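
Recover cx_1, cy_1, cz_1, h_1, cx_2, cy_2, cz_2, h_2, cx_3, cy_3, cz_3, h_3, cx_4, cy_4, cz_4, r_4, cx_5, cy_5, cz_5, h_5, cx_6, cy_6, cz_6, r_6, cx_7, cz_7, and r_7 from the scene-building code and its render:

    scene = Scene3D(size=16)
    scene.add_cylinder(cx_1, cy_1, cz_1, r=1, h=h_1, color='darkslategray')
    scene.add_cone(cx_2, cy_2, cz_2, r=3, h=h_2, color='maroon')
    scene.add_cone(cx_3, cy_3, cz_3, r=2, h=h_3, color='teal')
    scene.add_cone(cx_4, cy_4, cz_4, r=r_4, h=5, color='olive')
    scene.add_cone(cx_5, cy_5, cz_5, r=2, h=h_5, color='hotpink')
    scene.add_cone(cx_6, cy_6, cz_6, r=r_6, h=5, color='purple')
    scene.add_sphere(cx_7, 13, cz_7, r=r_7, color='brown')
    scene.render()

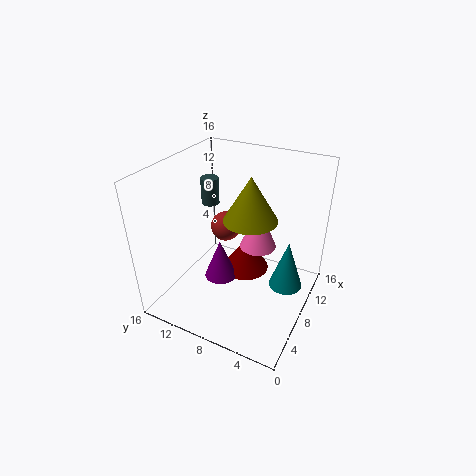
cx_1 = 9
cy_1 = 12
cz_1 = 11
h_1 = 3
cx_2 = 12
cy_2 = 9
cz_2 = 1
h_2 = 4
cx_3 = 11
cy_3 = 3
cz_3 = 1
h_3 = 6
cx_4 = 9
cy_4 = 7
cz_4 = 10
r_4 = 3
cx_5 = 9
cy_5 = 6
cz_5 = 7
h_5 = 5
cx_6 = 9
cy_6 = 11
cz_6 = 1
r_6 = 2
cx_7 = 14
cz_7 = 5
r_7 = 2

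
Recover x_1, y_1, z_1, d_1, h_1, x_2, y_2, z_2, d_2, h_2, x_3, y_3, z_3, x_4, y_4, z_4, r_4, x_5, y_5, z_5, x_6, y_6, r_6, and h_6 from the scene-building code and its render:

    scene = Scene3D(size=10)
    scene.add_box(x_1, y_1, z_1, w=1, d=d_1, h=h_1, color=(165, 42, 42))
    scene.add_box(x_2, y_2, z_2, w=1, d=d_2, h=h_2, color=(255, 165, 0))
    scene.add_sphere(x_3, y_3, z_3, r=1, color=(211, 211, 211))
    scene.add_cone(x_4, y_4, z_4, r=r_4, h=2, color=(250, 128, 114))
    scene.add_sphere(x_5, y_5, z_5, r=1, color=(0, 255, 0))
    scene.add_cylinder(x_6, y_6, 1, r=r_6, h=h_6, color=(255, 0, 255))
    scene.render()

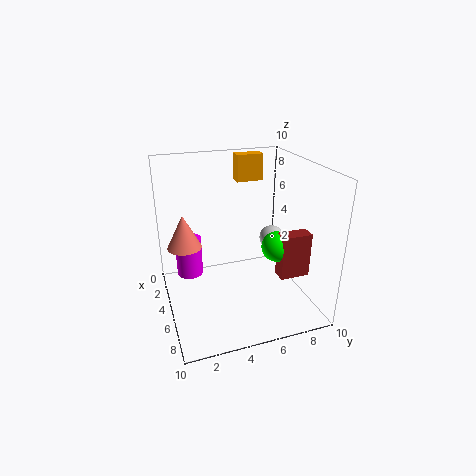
x_1 = 7, y_1 = 7, z_1 = 3, d_1 = 2, h_1 = 3, x_2 = 1, y_2 = 6, z_2 = 8, d_2 = 2, h_2 = 2, x_3 = 2, y_3 = 9, z_3 = 3, x_4 = 7, y_4 = 1, z_4 = 6, r_4 = 1, x_5 = 7, y_5 = 7, z_5 = 5, x_6 = 2, y_6 = 2, r_6 = 1, h_6 = 3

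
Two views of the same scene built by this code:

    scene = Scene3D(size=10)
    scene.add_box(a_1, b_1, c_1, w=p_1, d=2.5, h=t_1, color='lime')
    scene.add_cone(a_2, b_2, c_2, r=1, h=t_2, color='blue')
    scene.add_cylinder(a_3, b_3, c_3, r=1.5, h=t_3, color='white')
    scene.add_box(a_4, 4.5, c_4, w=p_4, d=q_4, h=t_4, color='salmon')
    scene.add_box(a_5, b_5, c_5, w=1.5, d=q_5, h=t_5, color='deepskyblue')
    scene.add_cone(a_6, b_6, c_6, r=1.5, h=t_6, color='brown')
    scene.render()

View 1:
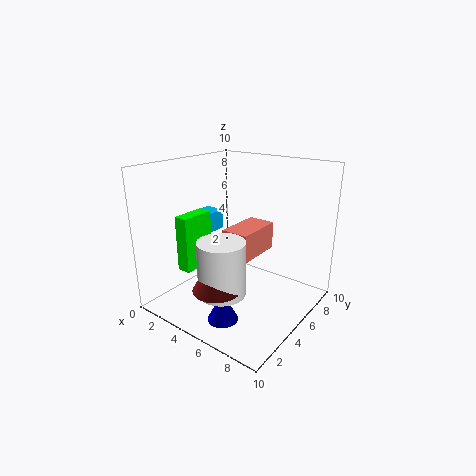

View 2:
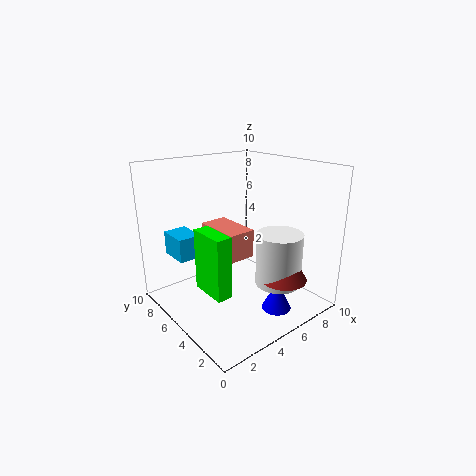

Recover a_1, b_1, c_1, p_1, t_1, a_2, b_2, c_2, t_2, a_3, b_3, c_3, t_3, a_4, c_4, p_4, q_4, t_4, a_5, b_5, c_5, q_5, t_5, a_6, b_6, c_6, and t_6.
a_1 = 1.5; b_1 = 2.5; c_1 = 2.5; p_1 = 1; t_1 = 4; a_2 = 6; b_2 = 2; c_2 = 0.5; t_2 = 2; a_3 = 6; b_3 = 2; c_3 = 2.5; t_3 = 3.5; a_4 = 4; c_4 = 3.5; p_4 = 2; q_4 = 3.5; t_4 = 2; a_5 = 0.5; b_5 = 5; c_5 = 4.5; q_5 = 2; t_5 = 1.5; a_6 = 6; b_6 = 1.5; c_6 = 3; t_6 = 2.5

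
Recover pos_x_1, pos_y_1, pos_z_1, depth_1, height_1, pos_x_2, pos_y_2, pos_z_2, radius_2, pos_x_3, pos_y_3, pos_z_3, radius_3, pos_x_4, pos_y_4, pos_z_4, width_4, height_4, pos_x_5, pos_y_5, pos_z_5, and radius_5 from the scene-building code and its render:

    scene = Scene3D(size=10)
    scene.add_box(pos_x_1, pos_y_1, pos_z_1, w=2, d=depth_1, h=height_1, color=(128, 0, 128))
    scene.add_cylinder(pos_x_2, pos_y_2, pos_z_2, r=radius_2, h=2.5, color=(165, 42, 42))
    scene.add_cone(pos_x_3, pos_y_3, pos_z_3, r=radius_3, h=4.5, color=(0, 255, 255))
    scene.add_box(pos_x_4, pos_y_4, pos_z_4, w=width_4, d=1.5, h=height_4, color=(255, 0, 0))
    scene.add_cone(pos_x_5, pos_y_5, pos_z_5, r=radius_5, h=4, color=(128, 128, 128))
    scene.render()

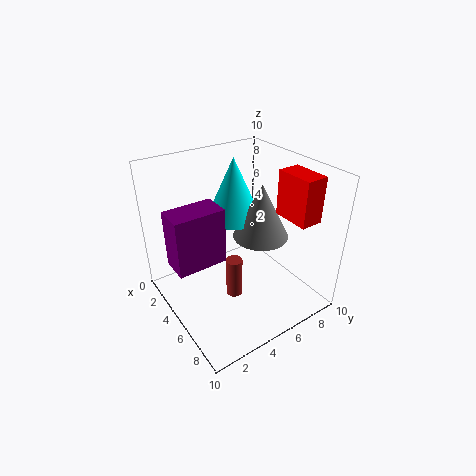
pos_x_1 = 3; pos_y_1 = 0.5; pos_z_1 = 3.5; depth_1 = 3.5; height_1 = 4; pos_x_2 = 7.5; pos_y_2 = 3; pos_z_2 = 3; radius_2 = 0.5; pos_x_3 = 3; pos_y_3 = 6; pos_z_3 = 5.5; radius_3 = 2; pos_x_4 = 6.5; pos_y_4 = 7; pos_z_4 = 7; width_4 = 2.5; height_4 = 3; pos_x_5 = 5; pos_y_5 = 7; pos_z_5 = 4.5; radius_5 = 2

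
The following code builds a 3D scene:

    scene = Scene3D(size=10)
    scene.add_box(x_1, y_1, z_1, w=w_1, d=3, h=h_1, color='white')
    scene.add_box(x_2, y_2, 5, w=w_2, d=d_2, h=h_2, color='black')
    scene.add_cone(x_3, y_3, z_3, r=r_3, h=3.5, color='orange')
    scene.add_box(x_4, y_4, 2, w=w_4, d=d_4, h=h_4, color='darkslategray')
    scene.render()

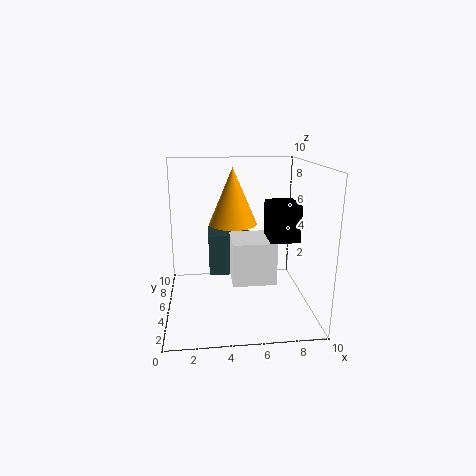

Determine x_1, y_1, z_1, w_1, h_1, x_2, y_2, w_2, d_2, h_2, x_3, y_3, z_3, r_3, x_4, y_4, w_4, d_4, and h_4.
x_1 = 4.5
y_1 = 3.5
z_1 = 2
w_1 = 3
h_1 = 3
x_2 = 7
y_2 = 3.5
w_2 = 2
d_2 = 2.5
h_2 = 2.5
x_3 = 4.5
y_3 = 3.5
z_3 = 6.5
r_3 = 1.5
x_4 = 3
y_4 = 5.5
w_4 = 3
d_4 = 2.5
h_4 = 3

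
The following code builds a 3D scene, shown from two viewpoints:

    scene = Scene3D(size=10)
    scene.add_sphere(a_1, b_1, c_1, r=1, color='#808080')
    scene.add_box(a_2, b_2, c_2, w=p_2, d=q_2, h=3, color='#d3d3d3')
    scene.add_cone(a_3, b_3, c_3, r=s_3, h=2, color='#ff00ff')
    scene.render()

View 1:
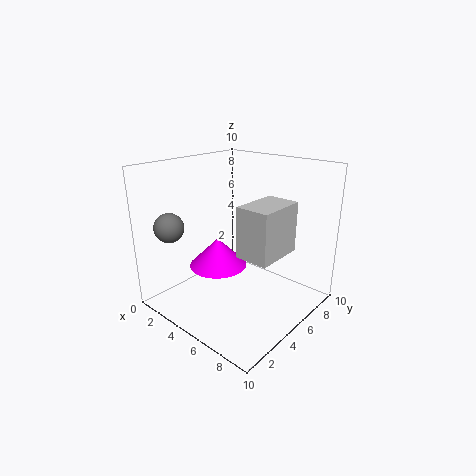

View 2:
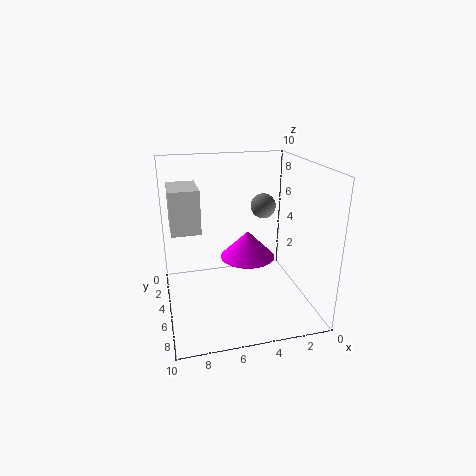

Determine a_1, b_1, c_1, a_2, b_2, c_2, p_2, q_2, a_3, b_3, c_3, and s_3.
a_1 = 2; b_1 = 1.5; c_1 = 6; a_2 = 7.5; b_2 = 2; c_2 = 5.5; p_2 = 2; q_2 = 3; a_3 = 4; b_3 = 4; c_3 = 3; s_3 = 2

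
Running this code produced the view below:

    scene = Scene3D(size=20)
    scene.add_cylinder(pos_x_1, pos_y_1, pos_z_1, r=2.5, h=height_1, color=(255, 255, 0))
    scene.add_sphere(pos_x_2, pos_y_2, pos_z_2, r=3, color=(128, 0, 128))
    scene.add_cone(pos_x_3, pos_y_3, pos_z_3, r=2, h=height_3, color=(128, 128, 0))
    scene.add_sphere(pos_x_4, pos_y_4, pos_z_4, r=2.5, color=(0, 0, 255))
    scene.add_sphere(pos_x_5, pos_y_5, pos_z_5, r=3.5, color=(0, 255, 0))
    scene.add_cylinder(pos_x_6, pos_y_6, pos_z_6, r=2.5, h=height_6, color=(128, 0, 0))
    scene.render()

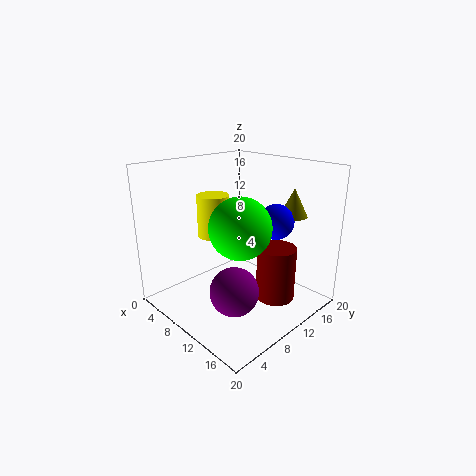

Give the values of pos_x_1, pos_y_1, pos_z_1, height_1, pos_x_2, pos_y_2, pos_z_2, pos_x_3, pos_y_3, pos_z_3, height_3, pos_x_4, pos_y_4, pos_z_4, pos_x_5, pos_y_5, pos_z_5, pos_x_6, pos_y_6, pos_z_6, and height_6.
pos_x_1 = 3, pos_y_1 = 11.5, pos_z_1 = 8, height_1 = 6.5, pos_x_2 = 15, pos_y_2 = 4.5, pos_z_2 = 6, pos_x_3 = 14, pos_y_3 = 17, pos_z_3 = 12.5, height_3 = 4, pos_x_4 = 13, pos_y_4 = 14.5, pos_z_4 = 12, pos_x_5 = 16, pos_y_5 = 4.5, pos_z_5 = 14.5, pos_x_6 = 16.5, pos_y_6 = 10.5, pos_z_6 = 3.5, height_6 = 7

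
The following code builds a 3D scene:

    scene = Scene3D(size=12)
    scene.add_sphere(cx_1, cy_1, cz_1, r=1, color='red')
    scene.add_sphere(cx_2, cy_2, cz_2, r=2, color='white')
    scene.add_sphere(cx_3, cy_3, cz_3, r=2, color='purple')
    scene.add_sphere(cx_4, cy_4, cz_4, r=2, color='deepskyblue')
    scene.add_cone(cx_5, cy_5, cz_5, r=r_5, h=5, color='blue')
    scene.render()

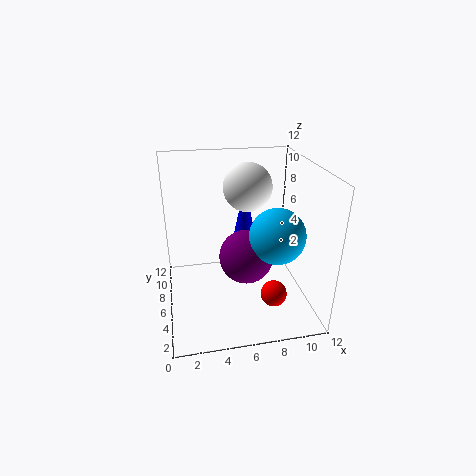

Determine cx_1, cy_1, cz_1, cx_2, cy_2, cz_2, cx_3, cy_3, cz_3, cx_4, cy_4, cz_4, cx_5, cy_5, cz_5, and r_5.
cx_1 = 8; cy_1 = 2; cz_1 = 3; cx_2 = 7; cy_2 = 7; cz_2 = 10; cx_3 = 6; cy_3 = 3; cz_3 = 6; cx_4 = 8; cy_4 = 2; cz_4 = 8; cx_5 = 7; cy_5 = 8; cz_5 = 5; r_5 = 1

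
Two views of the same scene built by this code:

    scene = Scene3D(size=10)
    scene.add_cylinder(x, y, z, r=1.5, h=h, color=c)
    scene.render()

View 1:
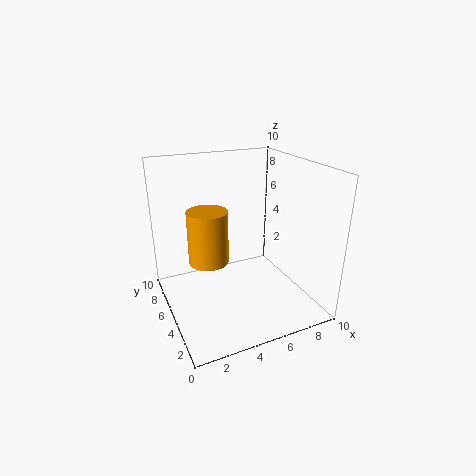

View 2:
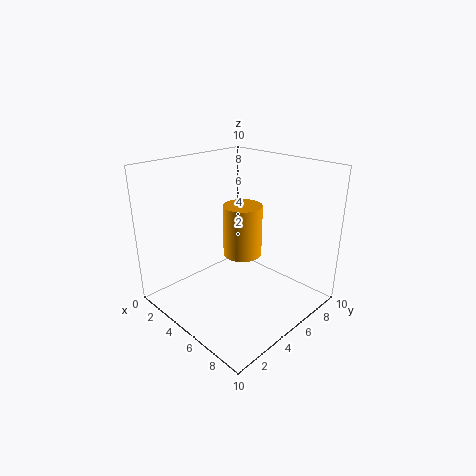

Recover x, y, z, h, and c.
x = 3.5, y = 7, z = 2.5, h = 4, c = 'orange'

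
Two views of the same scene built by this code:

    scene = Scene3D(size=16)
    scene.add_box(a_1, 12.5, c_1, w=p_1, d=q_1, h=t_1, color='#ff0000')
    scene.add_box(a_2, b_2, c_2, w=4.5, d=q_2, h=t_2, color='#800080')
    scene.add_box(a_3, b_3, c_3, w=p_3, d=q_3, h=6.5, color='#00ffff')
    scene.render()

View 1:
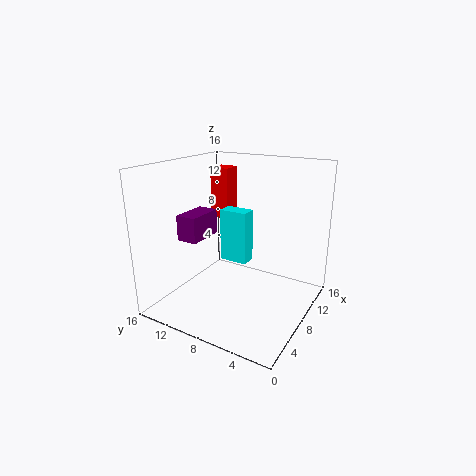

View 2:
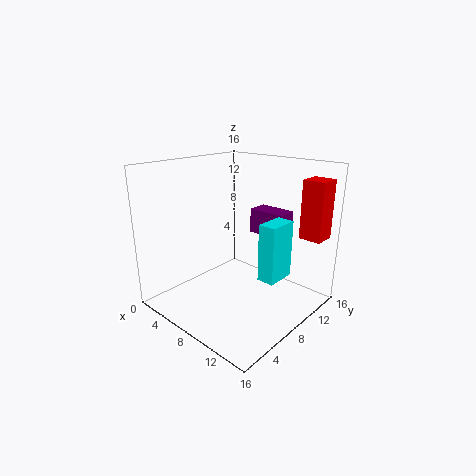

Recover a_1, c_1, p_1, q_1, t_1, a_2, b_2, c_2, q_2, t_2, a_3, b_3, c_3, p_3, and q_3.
a_1 = 13; c_1 = 8; p_1 = 2.5; q_1 = 2.5; t_1 = 6.5; a_2 = 6; b_2 = 12.5; c_2 = 7; q_2 = 2.5; t_2 = 3; a_3 = 10.5; b_3 = 8.5; c_3 = 3.5; p_3 = 2; q_3 = 3.5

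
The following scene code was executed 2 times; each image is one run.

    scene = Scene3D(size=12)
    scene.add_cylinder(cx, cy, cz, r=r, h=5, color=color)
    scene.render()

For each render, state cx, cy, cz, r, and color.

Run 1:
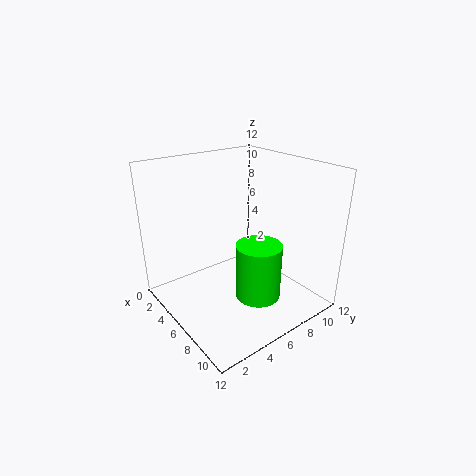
cx = 7, cy = 7.5, cz = 0.25, r = 2, color = 'lime'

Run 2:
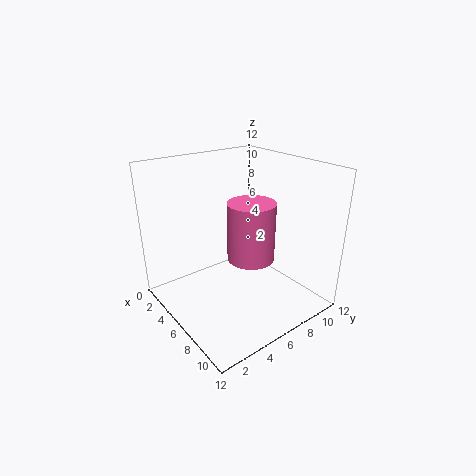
cx = 6.5, cy = 7, cz = 4, r = 2, color = 'hotpink'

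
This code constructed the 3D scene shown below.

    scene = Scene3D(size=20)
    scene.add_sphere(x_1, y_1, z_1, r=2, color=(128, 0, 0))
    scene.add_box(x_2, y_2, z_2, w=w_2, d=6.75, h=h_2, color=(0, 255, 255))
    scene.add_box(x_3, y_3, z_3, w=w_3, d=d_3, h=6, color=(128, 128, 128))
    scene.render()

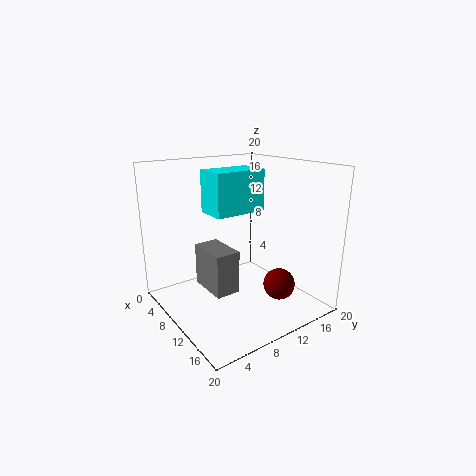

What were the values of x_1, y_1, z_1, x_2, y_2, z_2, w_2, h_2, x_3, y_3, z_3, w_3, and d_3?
x_1 = 17
y_1 = 11.5
z_1 = 5.5
x_2 = 9.5
y_2 = 4.75
z_2 = 14.5
w_2 = 4
h_2 = 5.25
x_3 = 5.75
y_3 = 5.5
z_3 = 2.75
w_3 = 6
d_3 = 3.5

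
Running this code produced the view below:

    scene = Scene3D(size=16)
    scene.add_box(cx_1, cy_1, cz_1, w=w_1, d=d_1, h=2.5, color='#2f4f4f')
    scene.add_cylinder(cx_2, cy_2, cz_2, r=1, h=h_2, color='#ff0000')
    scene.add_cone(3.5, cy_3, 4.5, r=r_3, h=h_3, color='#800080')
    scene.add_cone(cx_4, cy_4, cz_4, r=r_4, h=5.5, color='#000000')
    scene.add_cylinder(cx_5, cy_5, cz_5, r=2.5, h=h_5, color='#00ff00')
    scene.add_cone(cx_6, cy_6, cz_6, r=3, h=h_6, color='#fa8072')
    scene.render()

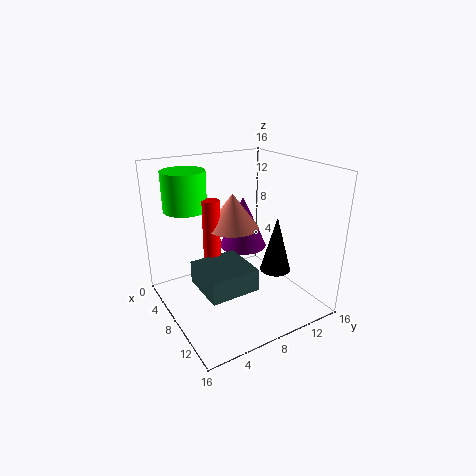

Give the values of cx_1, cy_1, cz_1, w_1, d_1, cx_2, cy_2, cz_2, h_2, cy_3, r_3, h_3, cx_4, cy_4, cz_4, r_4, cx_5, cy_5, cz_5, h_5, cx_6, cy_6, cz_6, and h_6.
cx_1 = 6; cy_1 = 3; cz_1 = 3; w_1 = 5.5; d_1 = 5.5; cx_2 = 5.5; cy_2 = 6; cz_2 = 5; h_2 = 7; cy_3 = 11.5; r_3 = 3; h_3 = 6.5; cx_4 = 13.5; cy_4 = 9; cz_4 = 6.5; r_4 = 1.5; cx_5 = 3; cy_5 = 4; cz_5 = 10.5; h_5 = 4.5; cx_6 = 6; cy_6 = 8.5; cz_6 = 8.5; h_6 = 4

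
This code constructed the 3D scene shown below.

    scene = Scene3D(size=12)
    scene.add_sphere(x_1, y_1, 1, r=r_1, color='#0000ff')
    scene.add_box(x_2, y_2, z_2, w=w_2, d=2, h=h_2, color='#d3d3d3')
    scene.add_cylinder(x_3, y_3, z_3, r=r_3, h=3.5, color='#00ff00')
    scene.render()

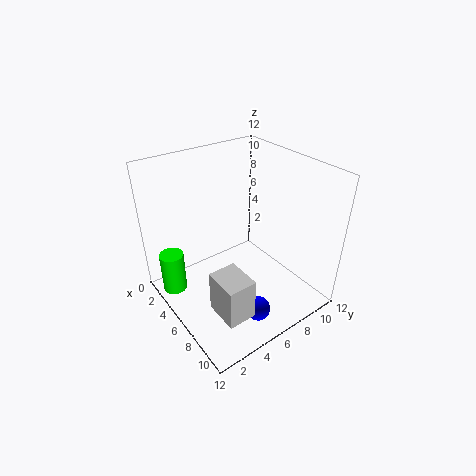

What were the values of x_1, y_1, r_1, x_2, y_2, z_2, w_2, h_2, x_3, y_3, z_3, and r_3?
x_1 = 9.5, y_1 = 5.5, r_1 = 1, x_2 = 9.5, y_2 = 1, z_2 = 4, w_2 = 2.5, h_2 = 3, x_3 = 3.5, y_3 = 1, z_3 = 1.5, r_3 = 1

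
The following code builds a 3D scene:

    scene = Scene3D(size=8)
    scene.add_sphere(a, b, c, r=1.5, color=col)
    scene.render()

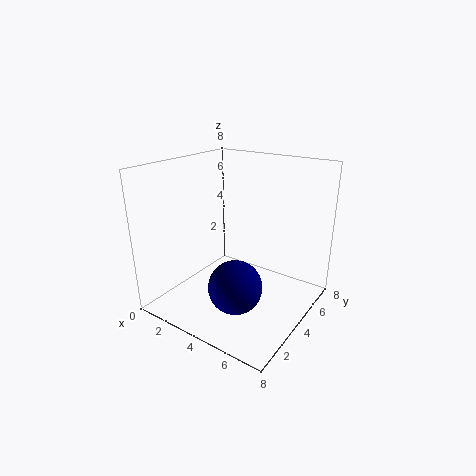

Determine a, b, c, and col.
a = 4.5; b = 3; c = 1.5; col = 'navy'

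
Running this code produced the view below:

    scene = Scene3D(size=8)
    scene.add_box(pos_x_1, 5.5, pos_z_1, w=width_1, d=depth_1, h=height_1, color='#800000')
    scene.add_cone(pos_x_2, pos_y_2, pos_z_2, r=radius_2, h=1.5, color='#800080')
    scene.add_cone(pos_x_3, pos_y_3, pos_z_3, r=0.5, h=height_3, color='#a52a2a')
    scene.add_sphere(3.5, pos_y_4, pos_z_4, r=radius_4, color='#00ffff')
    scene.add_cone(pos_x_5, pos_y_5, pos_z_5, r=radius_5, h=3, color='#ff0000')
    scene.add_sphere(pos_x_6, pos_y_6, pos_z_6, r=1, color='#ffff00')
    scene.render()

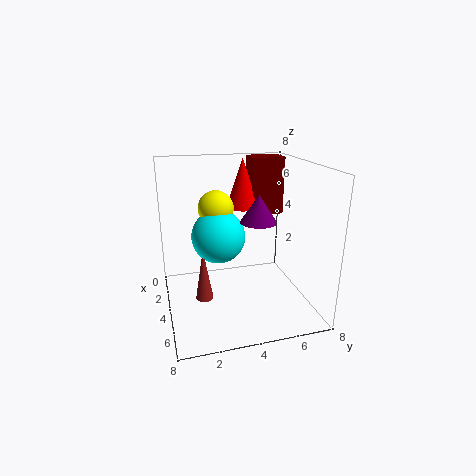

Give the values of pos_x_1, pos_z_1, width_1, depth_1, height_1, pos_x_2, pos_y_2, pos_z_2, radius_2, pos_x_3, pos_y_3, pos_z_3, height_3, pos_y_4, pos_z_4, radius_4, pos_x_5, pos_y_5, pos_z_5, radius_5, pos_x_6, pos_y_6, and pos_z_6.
pos_x_1 = 0.5
pos_z_1 = 4.5
width_1 = 1.5
depth_1 = 2
height_1 = 3.5
pos_x_2 = 4.5
pos_y_2 = 5
pos_z_2 = 5
radius_2 = 1
pos_x_3 = 4
pos_y_3 = 2
pos_z_3 = 0.5
height_3 = 3
pos_y_4 = 3
pos_z_4 = 4
radius_4 = 1.5
pos_x_5 = 1.5
pos_y_5 = 5
pos_z_5 = 5
radius_5 = 1
pos_x_6 = 3
pos_y_6 = 3
pos_z_6 = 5.5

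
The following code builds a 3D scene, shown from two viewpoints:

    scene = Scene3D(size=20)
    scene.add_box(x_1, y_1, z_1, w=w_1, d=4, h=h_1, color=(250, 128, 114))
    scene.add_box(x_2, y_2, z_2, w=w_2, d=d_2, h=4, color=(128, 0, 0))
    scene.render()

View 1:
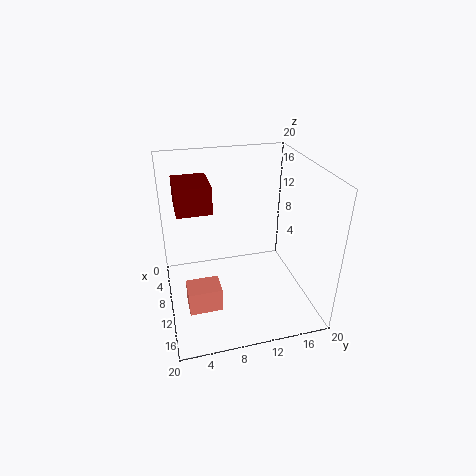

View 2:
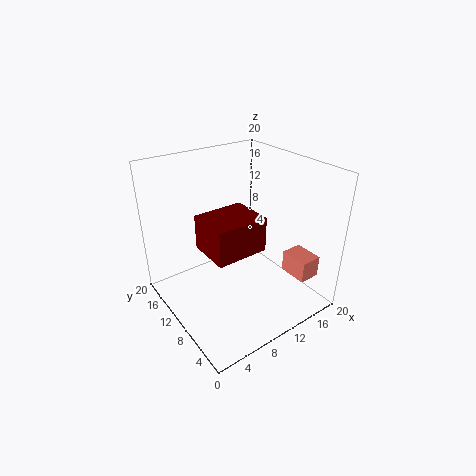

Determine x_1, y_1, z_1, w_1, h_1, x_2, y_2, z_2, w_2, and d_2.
x_1 = 15, y_1 = 2, z_1 = 5, w_1 = 3, h_1 = 3, x_2 = 2, y_2 = 2, z_2 = 13, w_2 = 6, d_2 = 5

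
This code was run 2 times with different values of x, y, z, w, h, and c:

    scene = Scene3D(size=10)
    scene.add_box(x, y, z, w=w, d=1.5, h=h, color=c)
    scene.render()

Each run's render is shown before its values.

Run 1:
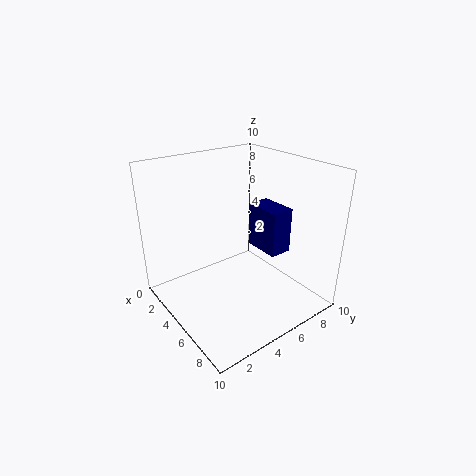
x = 5.25
y = 5.75
z = 4.5
w = 2.5
h = 3
c = 'navy'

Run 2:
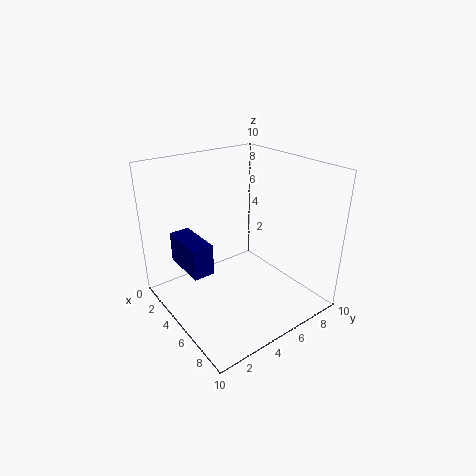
x = 1
y = 1.75
z = 2.5
w = 3.5
h = 2.25
c = 'navy'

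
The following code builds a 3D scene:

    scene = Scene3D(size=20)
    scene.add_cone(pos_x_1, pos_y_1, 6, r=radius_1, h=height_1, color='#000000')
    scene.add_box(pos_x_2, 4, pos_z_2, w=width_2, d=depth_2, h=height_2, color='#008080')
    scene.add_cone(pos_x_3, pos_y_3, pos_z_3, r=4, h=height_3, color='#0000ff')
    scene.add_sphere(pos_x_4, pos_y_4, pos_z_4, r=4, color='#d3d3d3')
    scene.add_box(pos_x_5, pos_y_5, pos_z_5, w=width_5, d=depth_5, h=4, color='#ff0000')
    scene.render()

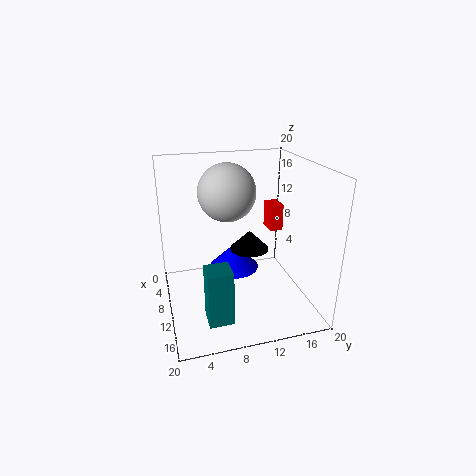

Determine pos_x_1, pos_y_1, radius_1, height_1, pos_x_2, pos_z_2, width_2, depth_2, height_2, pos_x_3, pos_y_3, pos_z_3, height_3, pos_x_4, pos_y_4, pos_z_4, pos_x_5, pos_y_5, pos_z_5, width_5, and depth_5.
pos_x_1 = 6; pos_y_1 = 13; radius_1 = 3; height_1 = 3; pos_x_2 = 16; pos_z_2 = 3; width_2 = 3; depth_2 = 3; height_2 = 7; pos_x_3 = 4; pos_y_3 = 11; pos_z_3 = 2; height_3 = 4; pos_x_4 = 8; pos_y_4 = 9; pos_z_4 = 16; pos_x_5 = 4; pos_y_5 = 16; pos_z_5 = 9; width_5 = 3; depth_5 = 2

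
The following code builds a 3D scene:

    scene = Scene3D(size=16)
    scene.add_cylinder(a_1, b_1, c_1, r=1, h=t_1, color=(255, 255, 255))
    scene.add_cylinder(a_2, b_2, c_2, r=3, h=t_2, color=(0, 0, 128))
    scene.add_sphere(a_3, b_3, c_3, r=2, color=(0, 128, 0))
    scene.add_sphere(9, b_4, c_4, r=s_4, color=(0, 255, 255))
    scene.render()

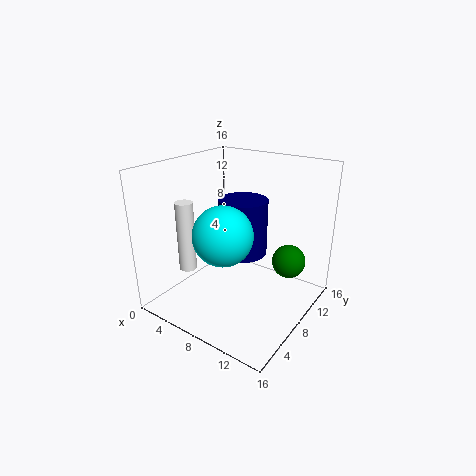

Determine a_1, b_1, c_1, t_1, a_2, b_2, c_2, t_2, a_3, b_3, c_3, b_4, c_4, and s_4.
a_1 = 3
b_1 = 5
c_1 = 4
t_1 = 8
a_2 = 6
b_2 = 12
c_2 = 4
t_2 = 7
a_3 = 12
b_3 = 13
c_3 = 4
b_4 = 4
c_4 = 10
s_4 = 3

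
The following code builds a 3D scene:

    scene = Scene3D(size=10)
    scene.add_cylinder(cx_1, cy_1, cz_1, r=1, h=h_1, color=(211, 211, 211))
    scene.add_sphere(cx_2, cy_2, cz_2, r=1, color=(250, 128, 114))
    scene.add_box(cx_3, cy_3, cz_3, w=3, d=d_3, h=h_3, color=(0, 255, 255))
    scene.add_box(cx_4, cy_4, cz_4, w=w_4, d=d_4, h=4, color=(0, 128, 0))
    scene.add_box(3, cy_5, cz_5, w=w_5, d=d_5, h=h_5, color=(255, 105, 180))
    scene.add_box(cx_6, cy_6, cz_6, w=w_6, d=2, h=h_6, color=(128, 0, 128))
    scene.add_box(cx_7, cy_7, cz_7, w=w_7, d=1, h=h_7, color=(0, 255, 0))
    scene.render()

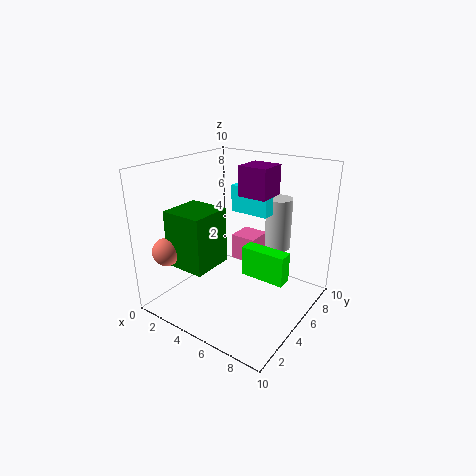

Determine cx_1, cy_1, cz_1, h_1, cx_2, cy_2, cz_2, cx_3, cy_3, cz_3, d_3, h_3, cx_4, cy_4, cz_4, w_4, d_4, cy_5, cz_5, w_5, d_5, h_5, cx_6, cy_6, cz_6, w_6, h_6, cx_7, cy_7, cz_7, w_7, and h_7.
cx_1 = 6; cy_1 = 9; cz_1 = 3; h_1 = 4; cx_2 = 1; cy_2 = 2; cz_2 = 4; cx_3 = 3; cy_3 = 7; cz_3 = 6; d_3 = 1; h_3 = 2; cx_4 = 1; cy_4 = 2; cz_4 = 3; w_4 = 3; d_4 = 3; cy_5 = 7; cz_5 = 2; w_5 = 2; d_5 = 2; h_5 = 2; cx_6 = 5; cy_6 = 5; cz_6 = 8; w_6 = 2; h_6 = 2; cx_7 = 6; cy_7 = 4; cz_7 = 3; w_7 = 3; h_7 = 2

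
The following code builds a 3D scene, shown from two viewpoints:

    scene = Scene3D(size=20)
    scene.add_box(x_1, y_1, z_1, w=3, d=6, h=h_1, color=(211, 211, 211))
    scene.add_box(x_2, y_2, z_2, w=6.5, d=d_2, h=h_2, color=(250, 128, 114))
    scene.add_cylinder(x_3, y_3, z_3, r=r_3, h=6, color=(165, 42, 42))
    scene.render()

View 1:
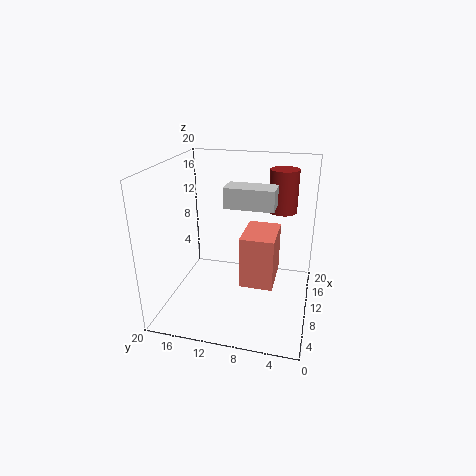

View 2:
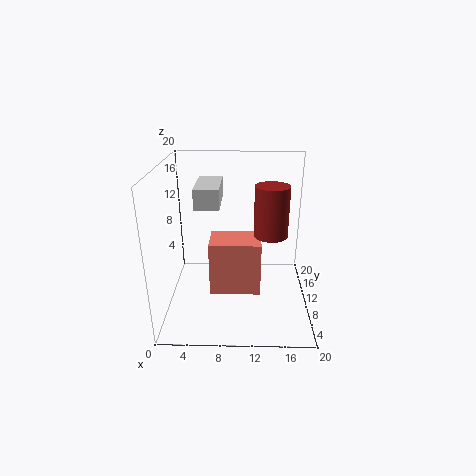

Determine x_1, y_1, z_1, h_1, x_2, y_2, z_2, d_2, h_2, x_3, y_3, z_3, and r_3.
x_1 = 5; y_1 = 4.5; z_1 = 16; h_1 = 2.5; x_2 = 6.5; y_2 = 4.5; z_2 = 4.5; d_2 = 4.5; h_2 = 7; x_3 = 14; y_3 = 4.5; z_3 = 13; r_3 = 2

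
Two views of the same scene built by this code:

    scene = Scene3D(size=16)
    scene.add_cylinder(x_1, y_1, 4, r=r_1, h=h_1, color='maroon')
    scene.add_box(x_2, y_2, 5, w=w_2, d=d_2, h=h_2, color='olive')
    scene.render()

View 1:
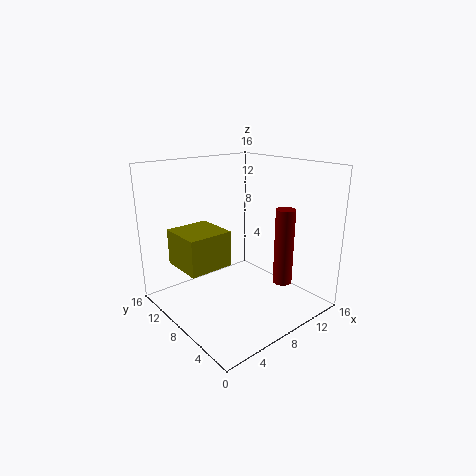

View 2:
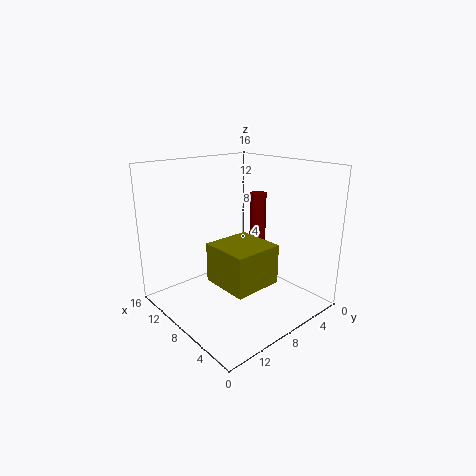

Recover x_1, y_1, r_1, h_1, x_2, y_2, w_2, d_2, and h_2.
x_1 = 10
y_1 = 3
r_1 = 1
h_1 = 8
x_2 = 2
y_2 = 8
w_2 = 5
d_2 = 5
h_2 = 4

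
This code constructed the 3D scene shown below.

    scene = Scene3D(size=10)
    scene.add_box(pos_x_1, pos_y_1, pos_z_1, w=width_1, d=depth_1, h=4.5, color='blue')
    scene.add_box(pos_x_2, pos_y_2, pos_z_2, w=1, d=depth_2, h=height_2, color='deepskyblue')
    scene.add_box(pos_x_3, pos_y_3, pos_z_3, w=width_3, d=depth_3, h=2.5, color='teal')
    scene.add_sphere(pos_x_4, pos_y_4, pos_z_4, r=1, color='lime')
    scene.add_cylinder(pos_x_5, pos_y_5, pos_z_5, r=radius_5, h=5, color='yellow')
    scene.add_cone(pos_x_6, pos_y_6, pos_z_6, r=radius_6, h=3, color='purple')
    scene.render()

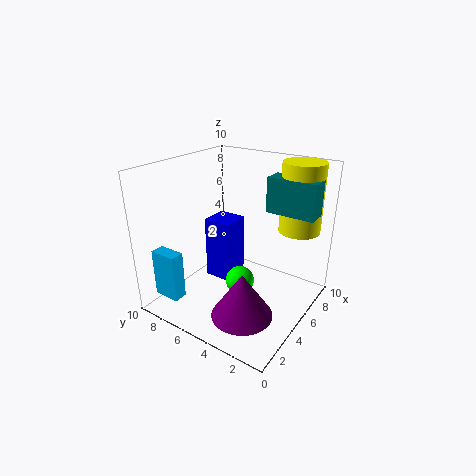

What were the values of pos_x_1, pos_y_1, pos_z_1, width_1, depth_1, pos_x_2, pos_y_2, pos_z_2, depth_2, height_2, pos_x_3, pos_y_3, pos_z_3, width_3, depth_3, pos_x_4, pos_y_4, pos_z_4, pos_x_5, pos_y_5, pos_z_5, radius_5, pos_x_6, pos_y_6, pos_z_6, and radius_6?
pos_x_1 = 4.5
pos_y_1 = 5.5
pos_z_1 = 1.5
width_1 = 2
depth_1 = 2
pos_x_2 = 1.5
pos_y_2 = 8
pos_z_2 = 0.5
depth_2 = 2
height_2 = 3.5
pos_x_3 = 7
pos_y_3 = 0.5
pos_z_3 = 6.5
width_3 = 1.5
depth_3 = 3.5
pos_x_4 = 4.5
pos_y_4 = 4.5
pos_z_4 = 2
pos_x_5 = 8.5
pos_y_5 = 2
pos_z_5 = 5
radius_5 = 1.5
pos_x_6 = 2.5
pos_y_6 = 3
pos_z_6 = 1
radius_6 = 2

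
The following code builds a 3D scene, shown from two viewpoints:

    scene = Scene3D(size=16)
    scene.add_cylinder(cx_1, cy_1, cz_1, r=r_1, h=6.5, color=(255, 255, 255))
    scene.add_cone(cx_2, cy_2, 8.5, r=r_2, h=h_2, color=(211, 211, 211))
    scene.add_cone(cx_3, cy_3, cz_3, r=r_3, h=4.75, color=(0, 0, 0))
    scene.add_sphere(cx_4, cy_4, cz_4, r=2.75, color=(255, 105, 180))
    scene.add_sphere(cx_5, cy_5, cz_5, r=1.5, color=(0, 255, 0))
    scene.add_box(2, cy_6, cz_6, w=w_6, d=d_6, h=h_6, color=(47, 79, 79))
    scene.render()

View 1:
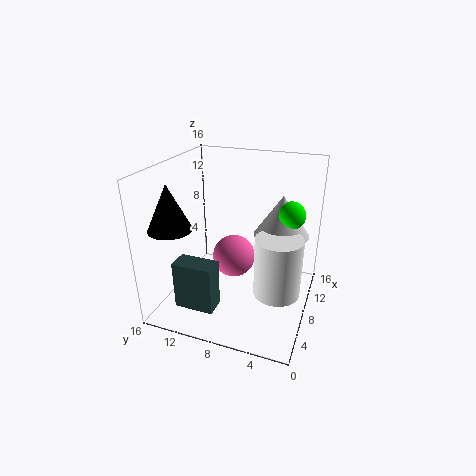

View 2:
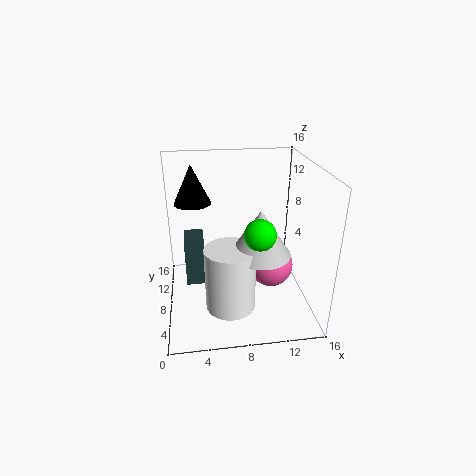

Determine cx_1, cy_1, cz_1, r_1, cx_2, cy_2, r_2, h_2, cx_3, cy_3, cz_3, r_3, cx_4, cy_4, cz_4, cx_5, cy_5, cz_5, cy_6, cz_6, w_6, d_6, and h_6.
cx_1 = 6.5, cy_1 = 3, cz_1 = 3, r_1 = 2.5, cx_2 = 9.5, cy_2 = 3.5, r_2 = 3, h_2 = 4.5, cx_3 = 3.25, cy_3 = 13.5, cz_3 = 10.25, r_3 = 2.25, cx_4 = 12.5, cy_4 = 10.25, cz_4 = 2.75, cx_5 = 9.25, cy_5 = 2.5, cz_5 = 11, cy_6 = 8.75, cz_6 = 1.75, w_6 = 2.25, d_6 = 4.25, h_6 = 5.25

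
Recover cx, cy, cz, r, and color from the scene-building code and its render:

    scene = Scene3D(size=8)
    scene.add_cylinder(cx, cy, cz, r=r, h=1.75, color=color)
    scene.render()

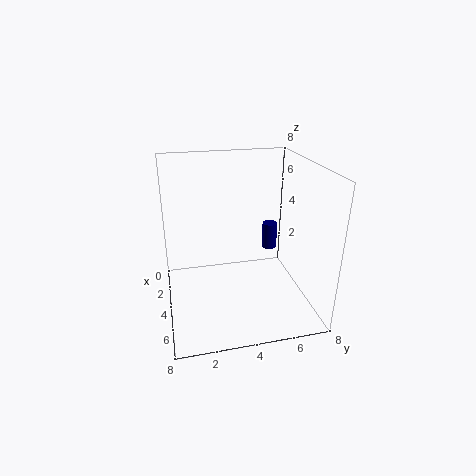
cx = 0.75
cy = 7
cz = 1.5
r = 0.5
color = 'navy'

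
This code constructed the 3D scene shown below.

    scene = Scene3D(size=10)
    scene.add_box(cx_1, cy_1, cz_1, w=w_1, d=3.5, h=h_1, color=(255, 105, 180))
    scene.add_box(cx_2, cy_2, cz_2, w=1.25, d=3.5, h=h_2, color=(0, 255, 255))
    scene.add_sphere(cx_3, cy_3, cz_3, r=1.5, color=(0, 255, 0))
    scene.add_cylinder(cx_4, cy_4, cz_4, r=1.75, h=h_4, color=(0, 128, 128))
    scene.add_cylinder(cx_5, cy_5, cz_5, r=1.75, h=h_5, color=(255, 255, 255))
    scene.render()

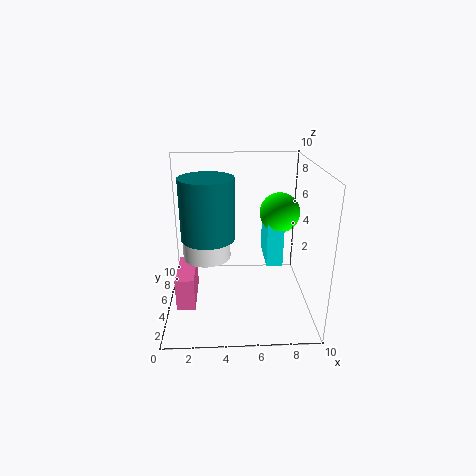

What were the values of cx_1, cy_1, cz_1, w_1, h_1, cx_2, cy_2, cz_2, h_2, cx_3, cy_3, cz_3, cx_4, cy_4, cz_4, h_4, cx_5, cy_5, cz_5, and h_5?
cx_1 = 0.75
cy_1 = 2.75
cz_1 = 0.75
w_1 = 1.25
h_1 = 2.25
cx_2 = 7.25
cy_2 = 6.25
cz_2 = 2
h_2 = 3.5
cx_3 = 8.25
cy_3 = 7.25
cz_3 = 6
cx_4 = 3
cy_4 = 4
cz_4 = 5.5
h_4 = 4
cx_5 = 2.75
cy_5 = 6.25
cz_5 = 3
h_5 = 1.75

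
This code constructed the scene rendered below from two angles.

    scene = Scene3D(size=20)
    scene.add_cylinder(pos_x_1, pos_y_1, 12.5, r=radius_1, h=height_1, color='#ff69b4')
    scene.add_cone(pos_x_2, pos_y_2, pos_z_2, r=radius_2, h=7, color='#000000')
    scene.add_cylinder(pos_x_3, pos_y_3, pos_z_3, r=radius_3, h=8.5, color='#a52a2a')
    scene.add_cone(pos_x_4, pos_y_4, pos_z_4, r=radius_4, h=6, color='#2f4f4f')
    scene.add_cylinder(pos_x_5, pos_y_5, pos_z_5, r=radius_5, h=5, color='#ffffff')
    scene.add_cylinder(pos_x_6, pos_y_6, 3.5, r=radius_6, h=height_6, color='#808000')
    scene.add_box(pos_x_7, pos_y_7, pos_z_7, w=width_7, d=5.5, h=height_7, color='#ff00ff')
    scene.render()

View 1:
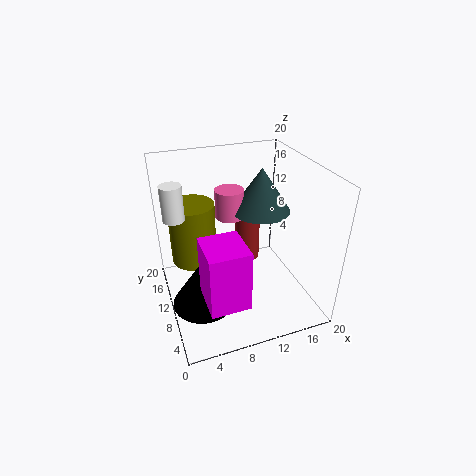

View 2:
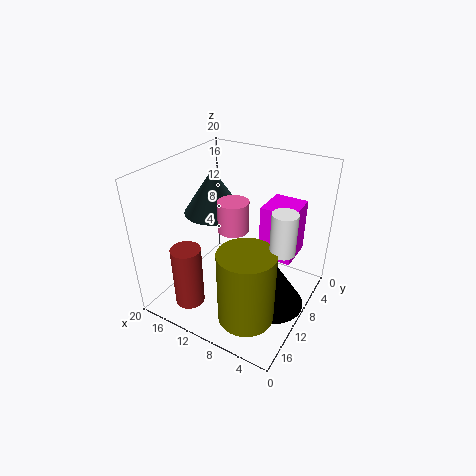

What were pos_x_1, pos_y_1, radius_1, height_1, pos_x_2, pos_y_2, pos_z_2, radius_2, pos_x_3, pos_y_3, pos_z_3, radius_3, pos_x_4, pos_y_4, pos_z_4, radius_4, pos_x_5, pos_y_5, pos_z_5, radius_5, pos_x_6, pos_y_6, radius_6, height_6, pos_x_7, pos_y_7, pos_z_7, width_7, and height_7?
pos_x_1 = 9.5, pos_y_1 = 12, radius_1 = 2, height_1 = 4, pos_x_2 = 4.5, pos_y_2 = 9.5, pos_z_2 = 0.5, radius_2 = 4.5, pos_x_3 = 14, pos_y_3 = 16.5, pos_z_3 = 2, radius_3 = 2, pos_x_4 = 13.5, pos_y_4 = 10.5, pos_z_4 = 13.5, radius_4 = 4, pos_x_5 = 2, pos_y_5 = 13.5, pos_z_5 = 12.5, radius_5 = 1.5, pos_x_6 = 5, pos_y_6 = 16.5, radius_6 = 3.5, height_6 = 9.5, pos_x_7 = 3.5, pos_y_7 = 1, pos_z_7 = 5.5, width_7 = 5, height_7 = 8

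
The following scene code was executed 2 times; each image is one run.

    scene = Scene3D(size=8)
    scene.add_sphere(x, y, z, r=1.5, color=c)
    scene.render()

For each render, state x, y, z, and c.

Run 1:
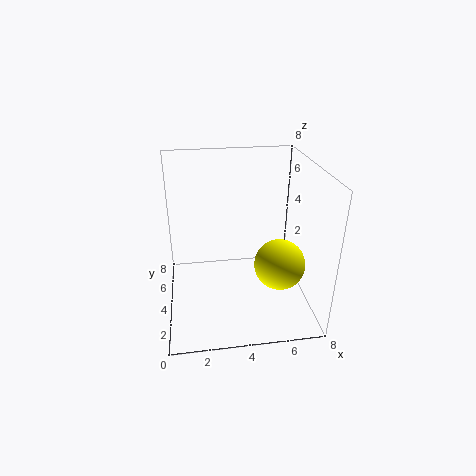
x = 6.5
y = 4
z = 2
c = 'yellow'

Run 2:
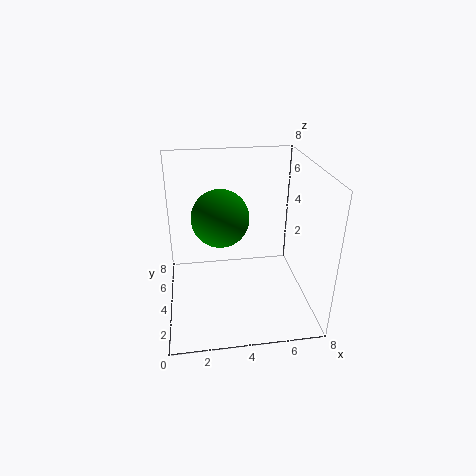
x = 3
y = 3.5
z = 5.5
c = 'green'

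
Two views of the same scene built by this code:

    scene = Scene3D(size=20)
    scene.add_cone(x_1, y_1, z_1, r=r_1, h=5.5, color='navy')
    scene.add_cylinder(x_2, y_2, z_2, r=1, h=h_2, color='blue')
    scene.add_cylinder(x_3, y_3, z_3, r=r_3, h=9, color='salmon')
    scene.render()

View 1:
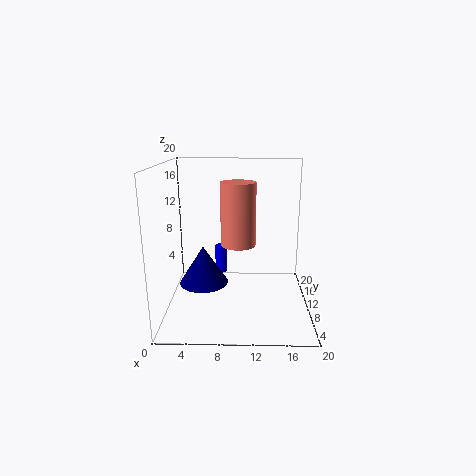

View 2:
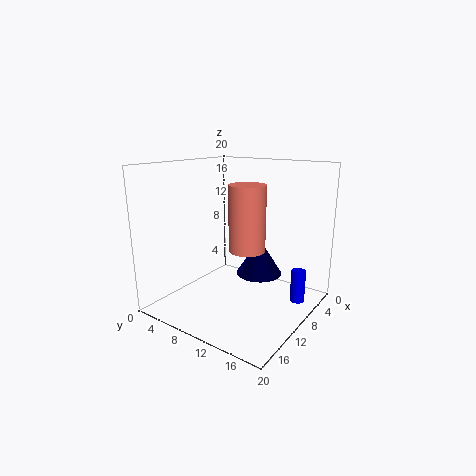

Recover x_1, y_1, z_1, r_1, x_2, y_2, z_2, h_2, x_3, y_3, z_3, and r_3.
x_1 = 5
y_1 = 10.5
z_1 = 3
r_1 = 3.5
x_2 = 7
y_2 = 18
z_2 = 1.5
h_2 = 4.5
x_3 = 10
y_3 = 11.5
z_3 = 8.5
r_3 = 2.5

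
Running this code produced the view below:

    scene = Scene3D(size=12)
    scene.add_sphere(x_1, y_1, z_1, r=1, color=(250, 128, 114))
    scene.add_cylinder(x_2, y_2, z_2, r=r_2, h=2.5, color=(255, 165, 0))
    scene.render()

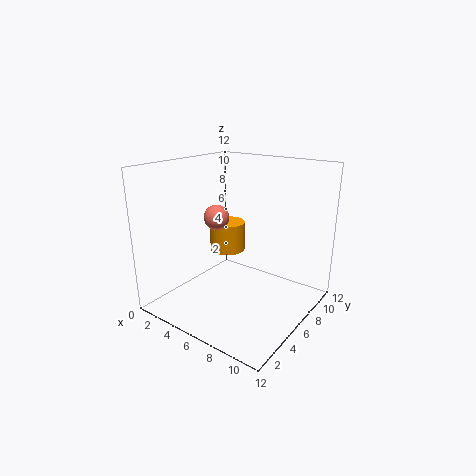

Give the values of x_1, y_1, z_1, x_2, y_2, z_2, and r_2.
x_1 = 5; y_1 = 4.5; z_1 = 8; x_2 = 4.5; y_2 = 6.5; z_2 = 4.5; r_2 = 1.5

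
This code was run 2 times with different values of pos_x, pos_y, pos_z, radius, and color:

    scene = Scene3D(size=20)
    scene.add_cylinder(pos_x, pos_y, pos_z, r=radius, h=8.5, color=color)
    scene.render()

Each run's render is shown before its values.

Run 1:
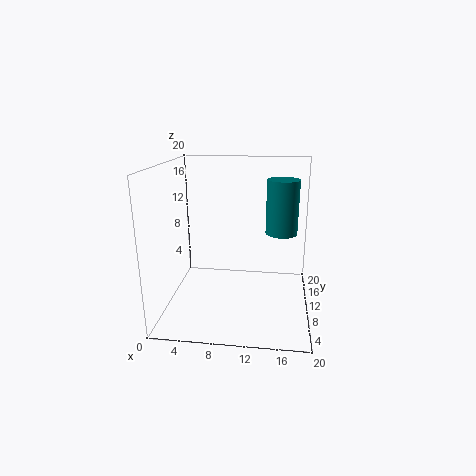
pos_x = 16; pos_y = 17; pos_z = 8.5; radius = 2.5; color = 'teal'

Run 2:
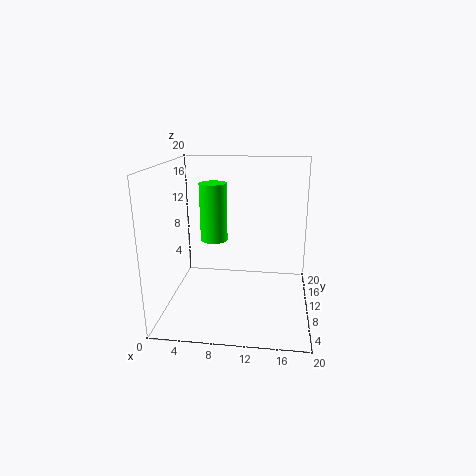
pos_x = 6; pos_y = 13; pos_z = 8.5; radius = 2; color = 'lime'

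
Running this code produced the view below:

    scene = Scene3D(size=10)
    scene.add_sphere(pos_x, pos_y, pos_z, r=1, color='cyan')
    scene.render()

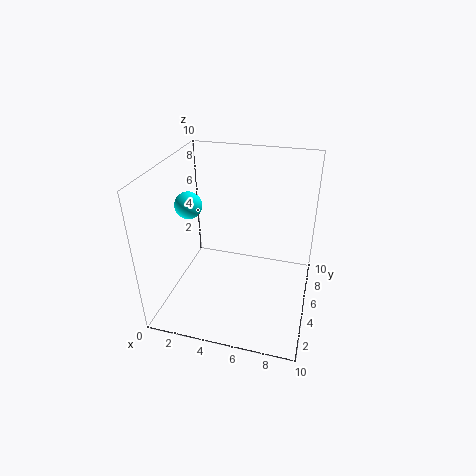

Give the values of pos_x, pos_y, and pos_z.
pos_x = 1; pos_y = 6; pos_z = 6.5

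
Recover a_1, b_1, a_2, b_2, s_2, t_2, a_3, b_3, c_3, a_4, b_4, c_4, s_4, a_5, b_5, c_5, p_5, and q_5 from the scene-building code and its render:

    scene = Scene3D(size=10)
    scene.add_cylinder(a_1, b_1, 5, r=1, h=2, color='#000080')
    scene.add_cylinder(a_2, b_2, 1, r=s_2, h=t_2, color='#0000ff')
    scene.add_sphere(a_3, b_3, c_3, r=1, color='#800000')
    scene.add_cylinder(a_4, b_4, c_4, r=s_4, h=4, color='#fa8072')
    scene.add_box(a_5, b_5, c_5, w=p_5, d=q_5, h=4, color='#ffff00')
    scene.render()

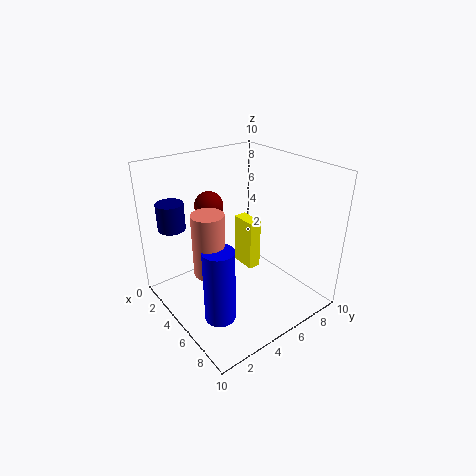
a_1 = 1, b_1 = 2, a_2 = 7, b_2 = 2, s_2 = 1, t_2 = 5, a_3 = 3, b_3 = 4, c_3 = 7, a_4 = 6, b_4 = 2, c_4 = 4, s_4 = 1, a_5 = 2, b_5 = 7, c_5 = 1, p_5 = 2, q_5 = 1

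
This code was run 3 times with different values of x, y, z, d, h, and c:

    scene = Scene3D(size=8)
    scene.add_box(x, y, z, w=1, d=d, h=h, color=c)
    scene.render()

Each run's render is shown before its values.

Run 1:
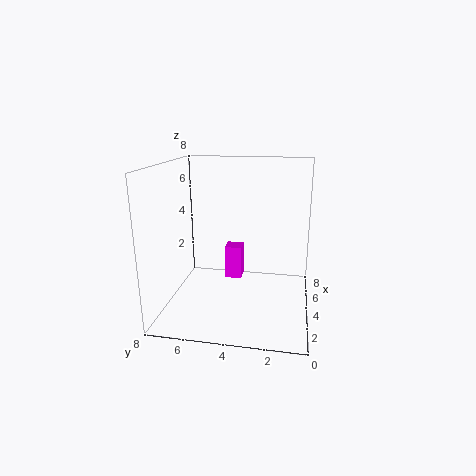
x = 5
y = 4
z = 1
d = 1
h = 2
c = 'magenta'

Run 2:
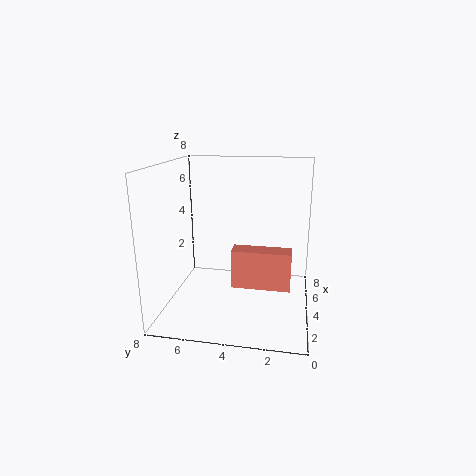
x = 2
y = 1
z = 2
d = 3
h = 2
c = 'salmon'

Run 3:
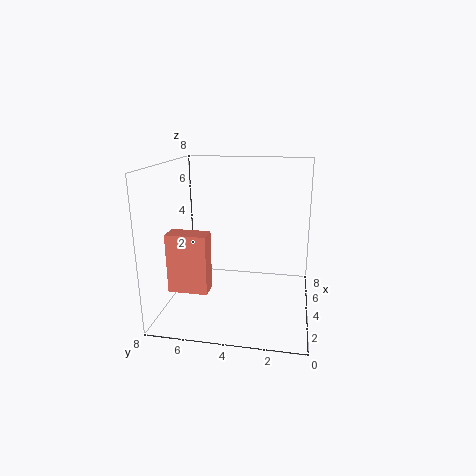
x = 1
y = 5
z = 2
d = 2
h = 3
c = 'salmon'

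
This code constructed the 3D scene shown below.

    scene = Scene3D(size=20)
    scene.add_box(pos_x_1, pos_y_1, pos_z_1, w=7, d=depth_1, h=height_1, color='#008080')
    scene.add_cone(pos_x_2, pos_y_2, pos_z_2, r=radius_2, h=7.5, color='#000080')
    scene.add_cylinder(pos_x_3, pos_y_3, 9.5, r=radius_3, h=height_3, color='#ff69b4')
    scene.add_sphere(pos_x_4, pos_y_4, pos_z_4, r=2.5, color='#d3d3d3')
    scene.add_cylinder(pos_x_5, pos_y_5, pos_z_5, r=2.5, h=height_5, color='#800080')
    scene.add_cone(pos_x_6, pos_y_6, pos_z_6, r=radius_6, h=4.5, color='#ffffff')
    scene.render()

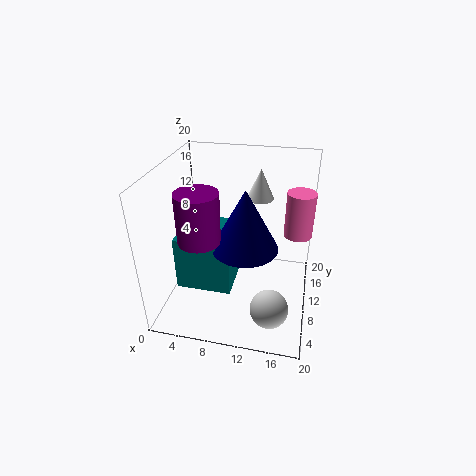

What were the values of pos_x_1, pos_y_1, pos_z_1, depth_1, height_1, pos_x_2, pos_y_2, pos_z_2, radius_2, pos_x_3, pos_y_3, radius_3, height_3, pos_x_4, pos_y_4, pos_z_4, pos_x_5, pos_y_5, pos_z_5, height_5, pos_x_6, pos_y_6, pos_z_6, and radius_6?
pos_x_1 = 3.5
pos_y_1 = 3
pos_z_1 = 6
depth_1 = 7
height_1 = 7
pos_x_2 = 12
pos_y_2 = 5
pos_z_2 = 12
radius_2 = 4
pos_x_3 = 18
pos_y_3 = 13.5
radius_3 = 2
height_3 = 6.5
pos_x_4 = 15.5
pos_y_4 = 4
pos_z_4 = 3.5
pos_x_5 = 7
pos_y_5 = 3
pos_z_5 = 13.5
height_5 = 6
pos_x_6 = 12
pos_y_6 = 16
pos_z_6 = 13.5
radius_6 = 2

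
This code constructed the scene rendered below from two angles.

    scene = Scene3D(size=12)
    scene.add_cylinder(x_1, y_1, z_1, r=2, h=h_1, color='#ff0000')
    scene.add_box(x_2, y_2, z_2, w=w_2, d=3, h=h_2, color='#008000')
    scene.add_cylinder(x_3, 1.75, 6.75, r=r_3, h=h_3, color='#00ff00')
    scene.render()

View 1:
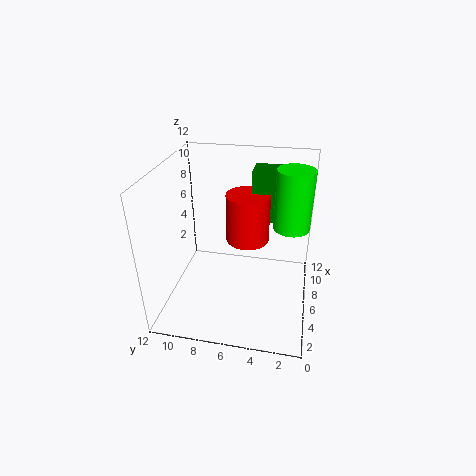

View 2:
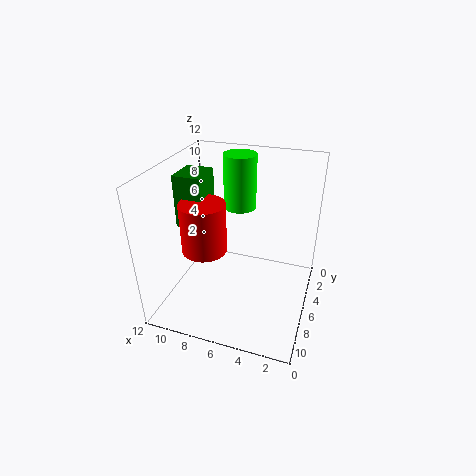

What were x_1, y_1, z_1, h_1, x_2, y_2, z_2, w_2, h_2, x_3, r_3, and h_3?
x_1 = 9.25, y_1 = 5.75, z_1 = 4, h_1 = 4.5, x_2 = 9.5, y_2 = 2.5, z_2 = 5.75, w_2 = 2.5, h_2 = 4.75, x_3 = 7.25, r_3 = 1.5, h_3 = 5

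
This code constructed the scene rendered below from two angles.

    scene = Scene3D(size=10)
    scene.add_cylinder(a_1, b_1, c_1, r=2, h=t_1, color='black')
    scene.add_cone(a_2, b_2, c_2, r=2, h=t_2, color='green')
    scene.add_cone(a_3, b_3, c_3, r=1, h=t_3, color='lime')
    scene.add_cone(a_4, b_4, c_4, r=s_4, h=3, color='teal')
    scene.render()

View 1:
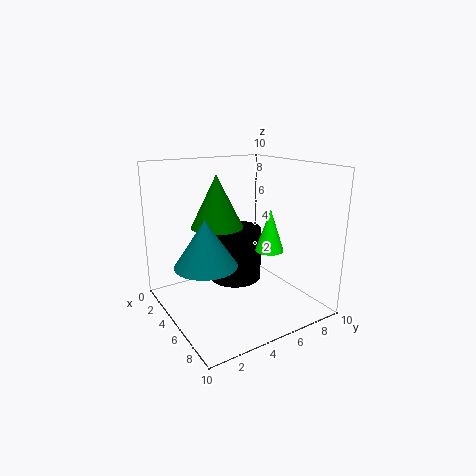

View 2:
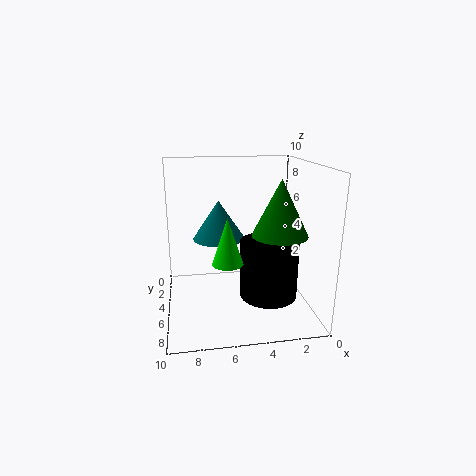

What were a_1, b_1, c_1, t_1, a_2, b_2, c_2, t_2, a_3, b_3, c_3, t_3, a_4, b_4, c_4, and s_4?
a_1 = 3; b_1 = 6; c_1 = 1; t_1 = 4; a_2 = 2; b_2 = 5; c_2 = 5; t_2 = 4; a_3 = 6; b_3 = 7; c_3 = 4; t_3 = 3; a_4 = 6; b_4 = 2; c_4 = 4; s_4 = 2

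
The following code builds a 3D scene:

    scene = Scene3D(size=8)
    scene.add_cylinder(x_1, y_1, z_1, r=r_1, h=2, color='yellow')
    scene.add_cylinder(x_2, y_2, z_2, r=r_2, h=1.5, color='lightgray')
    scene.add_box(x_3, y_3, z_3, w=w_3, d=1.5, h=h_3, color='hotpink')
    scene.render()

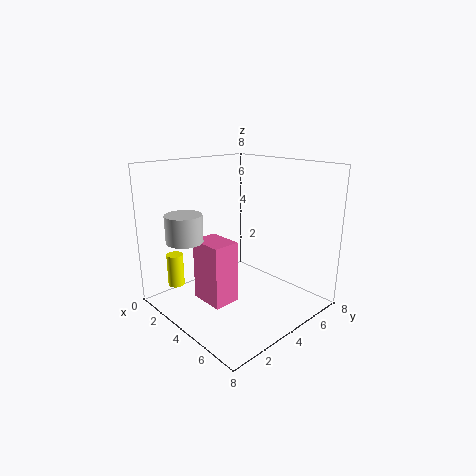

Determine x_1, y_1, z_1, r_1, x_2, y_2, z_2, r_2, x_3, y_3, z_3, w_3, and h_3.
x_1 = 0.5; y_1 = 2; z_1 = 0.5; r_1 = 0.5; x_2 = 2.5; y_2 = 1.5; z_2 = 4; r_2 = 1; x_3 = 2.5; y_3 = 2; z_3 = 0.5; w_3 = 2; h_3 = 3.5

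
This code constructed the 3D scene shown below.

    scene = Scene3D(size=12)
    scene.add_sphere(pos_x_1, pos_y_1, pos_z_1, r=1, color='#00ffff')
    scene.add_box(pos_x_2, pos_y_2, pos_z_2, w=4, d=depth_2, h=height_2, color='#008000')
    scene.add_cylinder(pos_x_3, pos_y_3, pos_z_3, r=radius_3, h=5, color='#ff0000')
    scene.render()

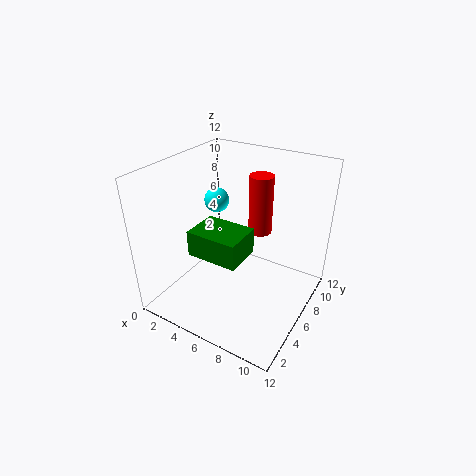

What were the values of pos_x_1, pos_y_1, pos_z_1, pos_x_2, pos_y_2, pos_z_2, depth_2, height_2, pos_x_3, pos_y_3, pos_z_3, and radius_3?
pos_x_1 = 4, pos_y_1 = 6, pos_z_1 = 9, pos_x_2 = 4, pos_y_2 = 2, pos_z_2 = 6, depth_2 = 3, height_2 = 2, pos_x_3 = 7, pos_y_3 = 8, pos_z_3 = 6, radius_3 = 1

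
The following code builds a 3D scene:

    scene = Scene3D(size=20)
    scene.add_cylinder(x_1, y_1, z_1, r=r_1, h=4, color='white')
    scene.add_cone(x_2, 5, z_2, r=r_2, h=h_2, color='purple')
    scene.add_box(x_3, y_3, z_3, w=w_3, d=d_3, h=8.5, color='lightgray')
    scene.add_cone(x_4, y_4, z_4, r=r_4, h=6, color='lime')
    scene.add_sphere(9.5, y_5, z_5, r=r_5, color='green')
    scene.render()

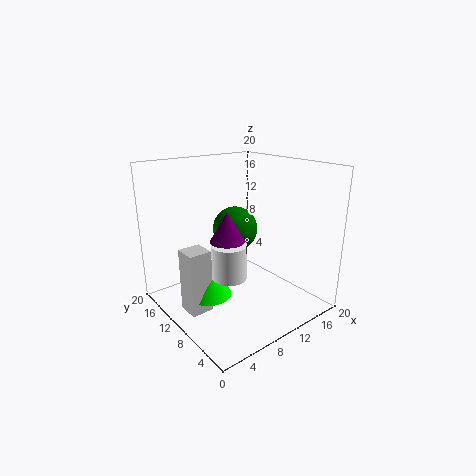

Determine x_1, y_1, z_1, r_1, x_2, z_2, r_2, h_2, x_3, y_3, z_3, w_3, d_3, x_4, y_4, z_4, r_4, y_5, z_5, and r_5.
x_1 = 4, y_1 = 4, z_1 = 8.5, r_1 = 2, x_2 = 4.5, z_2 = 12.5, r_2 = 2, h_2 = 3.5, x_3 = 1.5, y_3 = 8.5, z_3 = 1.5, w_3 = 3, d_3 = 3, x_4 = 5, y_4 = 10, z_4 = 3, r_4 = 3, y_5 = 10, z_5 = 11.5, r_5 = 3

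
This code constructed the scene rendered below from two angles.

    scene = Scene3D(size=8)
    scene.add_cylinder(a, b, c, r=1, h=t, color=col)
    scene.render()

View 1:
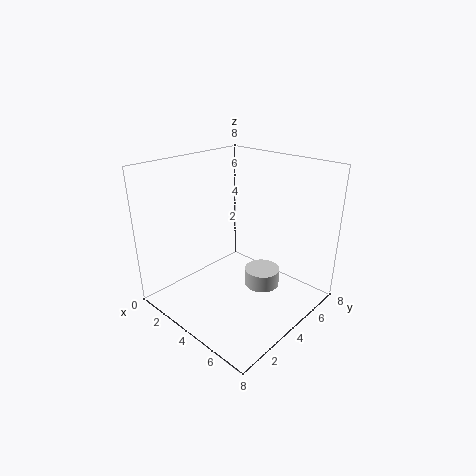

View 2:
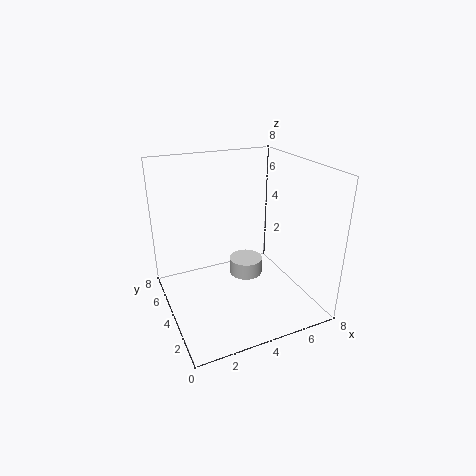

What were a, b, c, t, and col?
a = 5; b = 5; c = 1; t = 1; col = 'lightgray'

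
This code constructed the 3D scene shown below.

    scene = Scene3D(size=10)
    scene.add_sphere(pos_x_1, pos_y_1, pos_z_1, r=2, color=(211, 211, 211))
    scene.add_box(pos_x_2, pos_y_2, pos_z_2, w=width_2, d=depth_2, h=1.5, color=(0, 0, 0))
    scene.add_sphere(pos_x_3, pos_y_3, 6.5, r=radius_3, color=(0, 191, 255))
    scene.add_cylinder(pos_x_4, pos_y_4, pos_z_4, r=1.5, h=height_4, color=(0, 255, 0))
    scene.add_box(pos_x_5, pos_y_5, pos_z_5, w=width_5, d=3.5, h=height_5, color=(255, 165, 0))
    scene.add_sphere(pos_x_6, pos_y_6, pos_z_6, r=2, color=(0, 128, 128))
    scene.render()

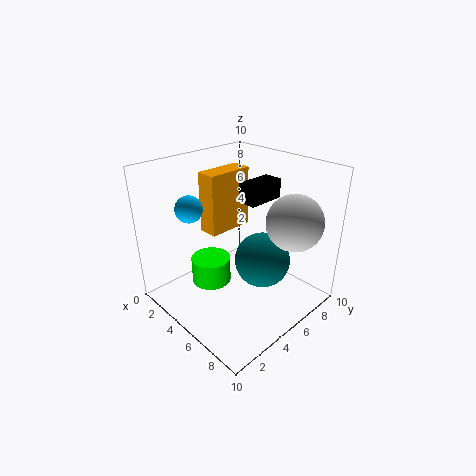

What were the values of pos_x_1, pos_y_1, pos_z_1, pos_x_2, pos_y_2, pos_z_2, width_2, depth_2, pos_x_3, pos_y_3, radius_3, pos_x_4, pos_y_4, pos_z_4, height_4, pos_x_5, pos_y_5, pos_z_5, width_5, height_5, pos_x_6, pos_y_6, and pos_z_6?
pos_x_1 = 7.5, pos_y_1 = 8, pos_z_1 = 6, pos_x_2 = 3, pos_y_2 = 7, pos_z_2 = 6.5, width_2 = 1.5, depth_2 = 3, pos_x_3 = 1.5, pos_y_3 = 3.5, radius_3 = 1, pos_x_4 = 2.5, pos_y_4 = 4.5, pos_z_4 = 0.5, height_4 = 2, pos_x_5 = 1.5, pos_y_5 = 4.5, pos_z_5 = 4.5, width_5 = 1.5, height_5 = 4.5, pos_x_6 = 6, pos_y_6 = 6.5, pos_z_6 = 3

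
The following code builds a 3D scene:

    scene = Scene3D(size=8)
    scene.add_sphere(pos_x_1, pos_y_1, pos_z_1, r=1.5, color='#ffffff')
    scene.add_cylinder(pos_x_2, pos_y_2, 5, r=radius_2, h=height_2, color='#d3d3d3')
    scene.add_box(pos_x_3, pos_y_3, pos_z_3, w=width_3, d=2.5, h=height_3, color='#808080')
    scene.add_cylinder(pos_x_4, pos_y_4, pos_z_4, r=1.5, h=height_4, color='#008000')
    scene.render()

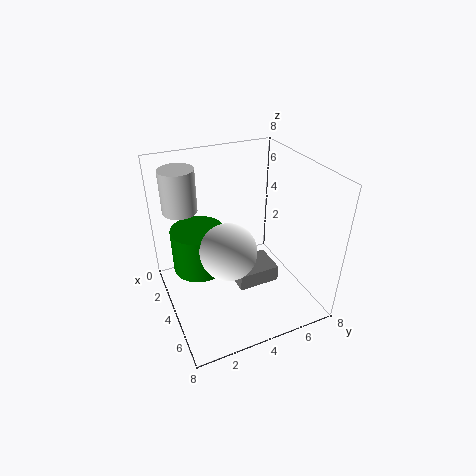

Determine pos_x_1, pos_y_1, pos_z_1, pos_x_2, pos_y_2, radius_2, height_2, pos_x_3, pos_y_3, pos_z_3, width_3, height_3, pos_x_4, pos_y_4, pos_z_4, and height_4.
pos_x_1 = 5; pos_y_1 = 3; pos_z_1 = 4; pos_x_2 = 1.5; pos_y_2 = 1.5; radius_2 = 1; height_2 = 2.5; pos_x_3 = 2.5; pos_y_3 = 4; pos_z_3 = 0.5; width_3 = 2; height_3 = 1; pos_x_4 = 3; pos_y_4 = 2; pos_z_4 = 2; height_4 = 2.5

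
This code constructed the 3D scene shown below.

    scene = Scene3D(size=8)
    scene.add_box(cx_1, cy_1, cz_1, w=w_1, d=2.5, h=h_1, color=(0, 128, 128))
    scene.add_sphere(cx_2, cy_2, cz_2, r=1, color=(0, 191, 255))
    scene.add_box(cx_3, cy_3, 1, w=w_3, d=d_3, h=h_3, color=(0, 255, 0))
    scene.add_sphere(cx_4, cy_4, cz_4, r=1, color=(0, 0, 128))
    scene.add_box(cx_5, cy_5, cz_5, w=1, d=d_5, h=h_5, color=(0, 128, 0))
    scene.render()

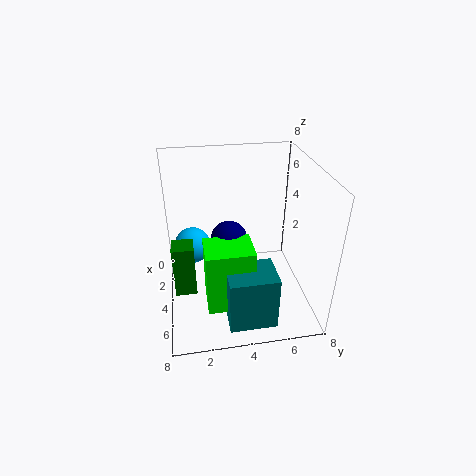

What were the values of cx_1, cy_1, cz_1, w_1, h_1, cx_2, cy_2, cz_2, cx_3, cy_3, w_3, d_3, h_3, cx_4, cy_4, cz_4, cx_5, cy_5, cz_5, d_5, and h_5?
cx_1 = 5.5, cy_1 = 3, cz_1 = 0.5, w_1 = 2, h_1 = 3, cx_2 = 3.5, cy_2 = 1.5, cz_2 = 3.5, cx_3 = 4.5, cy_3 = 2, w_3 = 2, d_3 = 2.5, h_3 = 3.5, cx_4 = 4, cy_4 = 3.5, cz_4 = 4, cx_5 = 6, cy_5 = 0.5, cz_5 = 3, d_5 = 1, h_5 = 2.5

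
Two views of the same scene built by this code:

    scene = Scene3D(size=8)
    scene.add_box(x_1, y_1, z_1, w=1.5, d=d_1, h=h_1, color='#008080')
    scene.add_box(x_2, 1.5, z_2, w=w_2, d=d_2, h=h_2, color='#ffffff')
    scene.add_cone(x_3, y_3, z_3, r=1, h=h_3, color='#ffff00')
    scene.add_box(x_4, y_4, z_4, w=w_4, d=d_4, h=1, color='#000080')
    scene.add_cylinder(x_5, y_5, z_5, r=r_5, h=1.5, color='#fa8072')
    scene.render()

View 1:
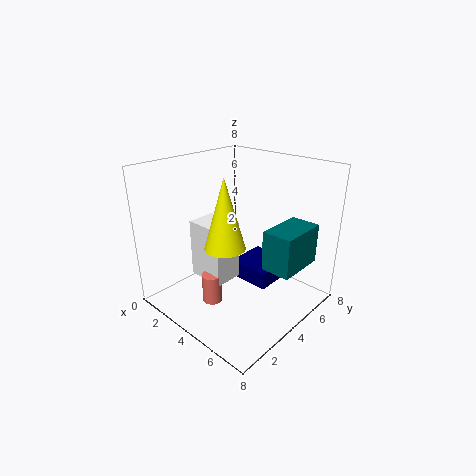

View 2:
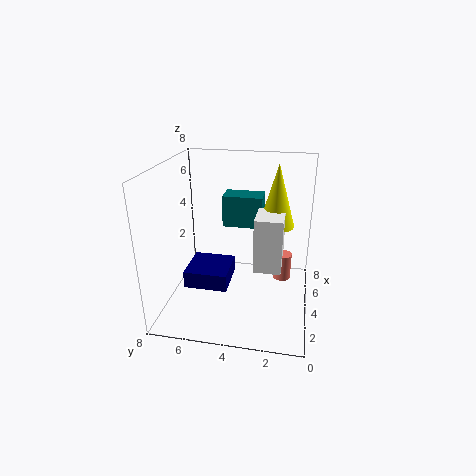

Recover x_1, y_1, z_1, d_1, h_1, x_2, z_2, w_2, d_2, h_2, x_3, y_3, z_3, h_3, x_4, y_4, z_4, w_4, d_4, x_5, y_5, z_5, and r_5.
x_1 = 6.5; y_1 = 3; z_1 = 3.5; d_1 = 2.5; h_1 = 2; x_2 = 3; z_2 = 2.5; w_2 = 2; d_2 = 1.5; h_2 = 3; x_3 = 5; y_3 = 2; z_3 = 4.5; h_3 = 3.5; x_4 = 3; y_4 = 4.5; z_4 = 1; w_4 = 2.5; d_4 = 2.5; x_5 = 4.5; y_5 = 1.5; z_5 = 1.5; r_5 = 0.5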